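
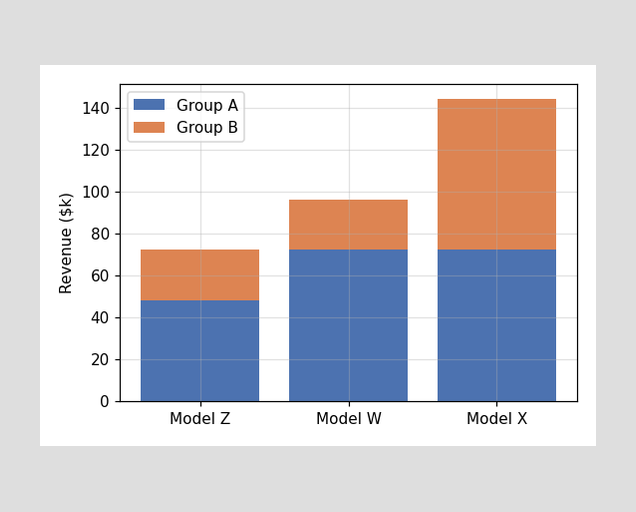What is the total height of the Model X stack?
$144k

The Model X stack's top reaches $144k on the y-axis.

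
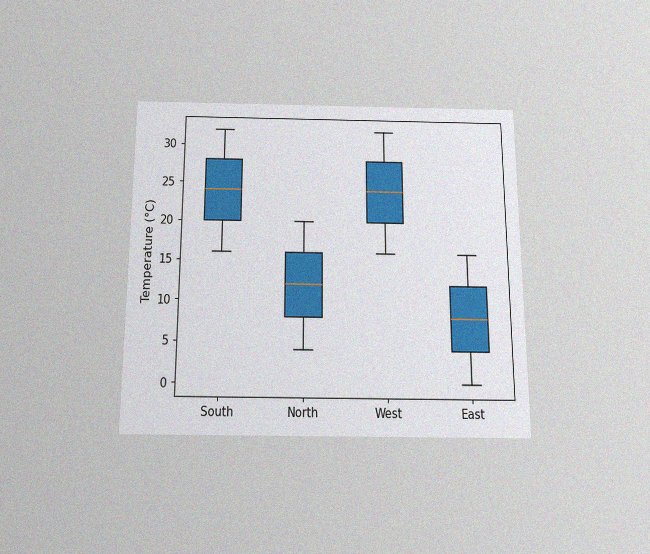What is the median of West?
24°C

The chart is viewed slightly from below, with some photo noise. The median line in the West box sits at 24°C.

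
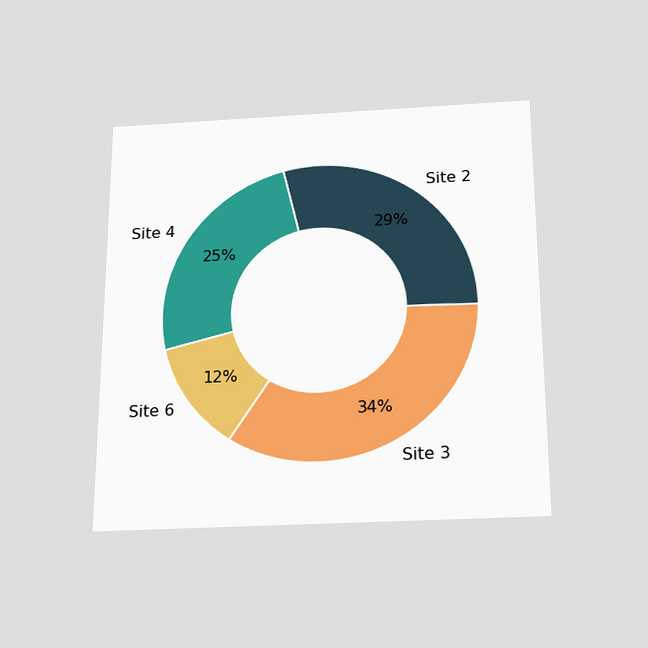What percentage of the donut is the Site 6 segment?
The chart is viewed slightly from below. The Site 6 segment takes up 12% of the ring.

12%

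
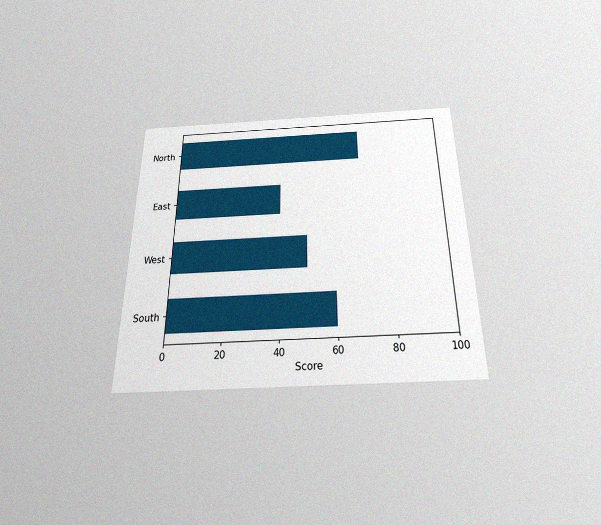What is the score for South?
60

The chart is viewed slightly from below, with some photo noise. Reading along the chart's x-axis, the South bar reaches 60.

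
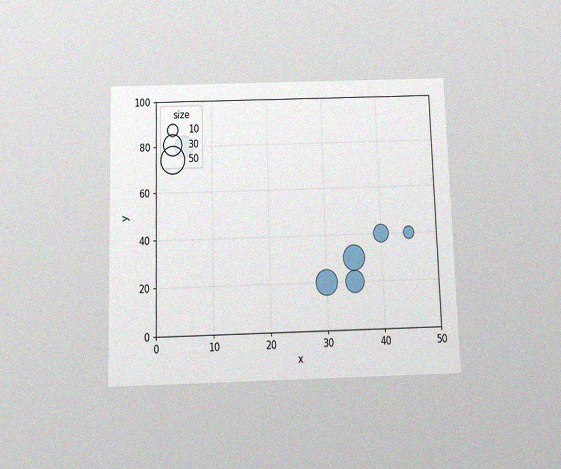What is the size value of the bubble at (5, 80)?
The chart is viewed slightly from below, with some photo noise. Matching the bubble at (5, 80) against the size legend gives 30.

30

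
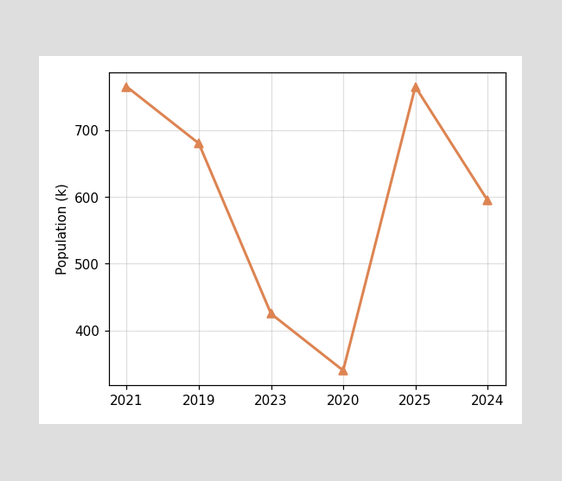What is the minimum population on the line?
340k

The lowest point is at 2020, and reading across to the y-axis gives 340k.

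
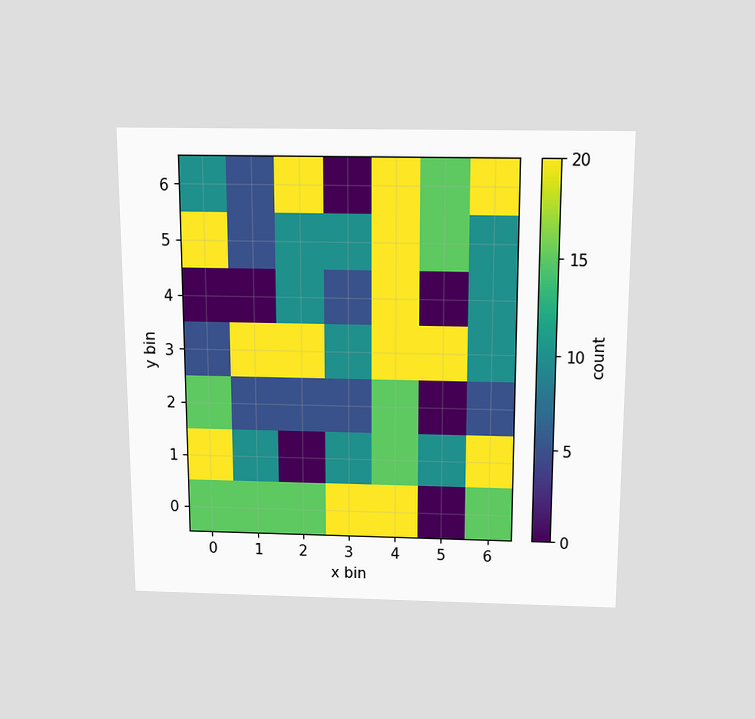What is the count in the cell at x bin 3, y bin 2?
The chart is viewed slightly from above. Matching the cell (3, 2) against the colorbar gives 5.

5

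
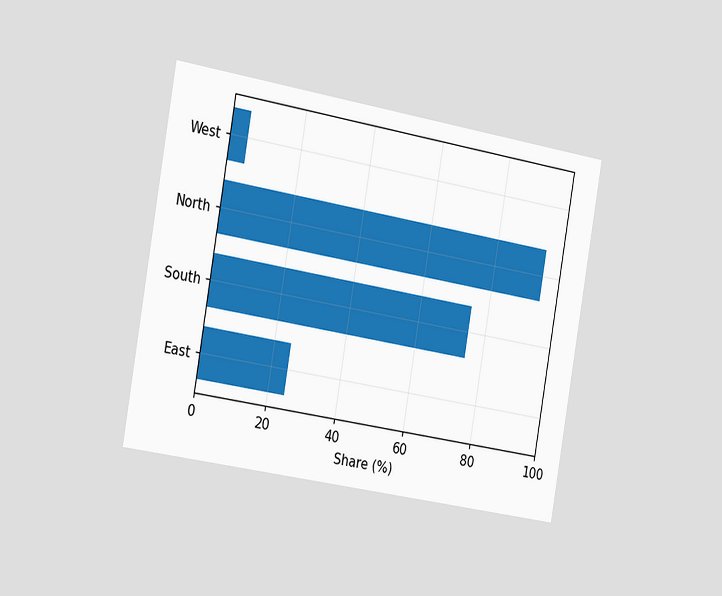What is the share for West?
The chart is tilted about 10° clockwise and viewed slightly from the left. Reading along the chart's x-axis, the West bar reaches 5%.

5%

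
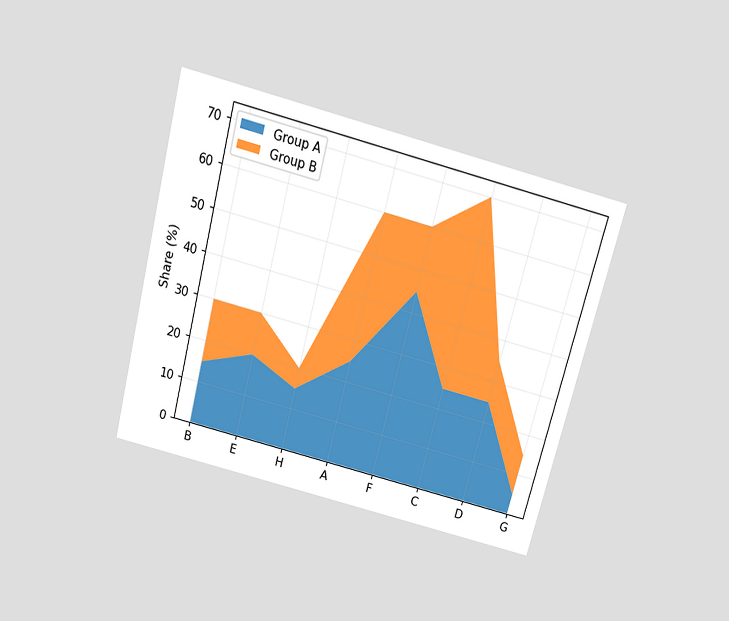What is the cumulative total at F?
60%

The chart is tilted about 15° clockwise and viewed slightly from above. The stacked total at F reaches 60%.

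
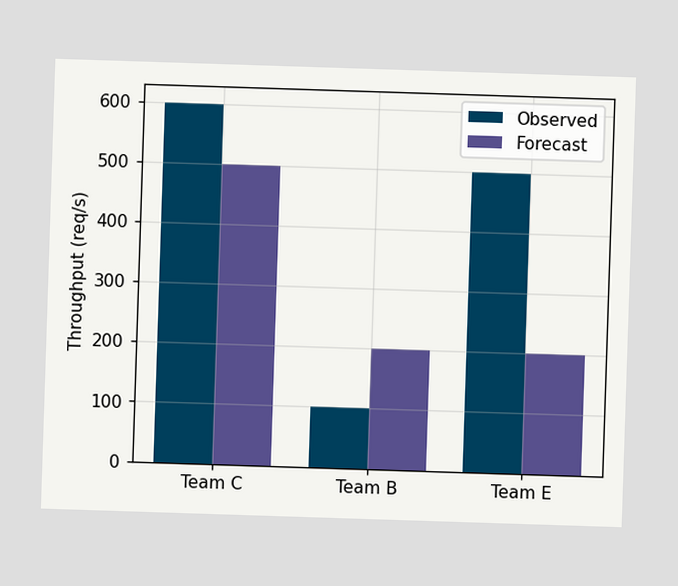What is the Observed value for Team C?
The Observed bar at Team C reaches 600req/s on the y-axis.

600req/s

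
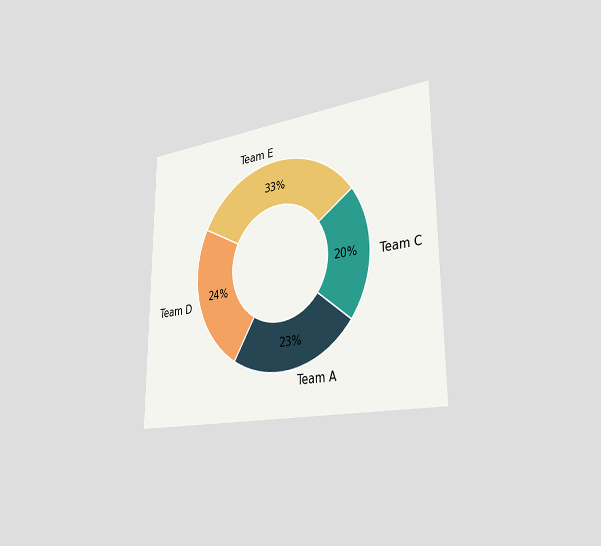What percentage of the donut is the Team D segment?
The chart is viewed slightly from the right. The Team D segment takes up 24% of the ring.

24%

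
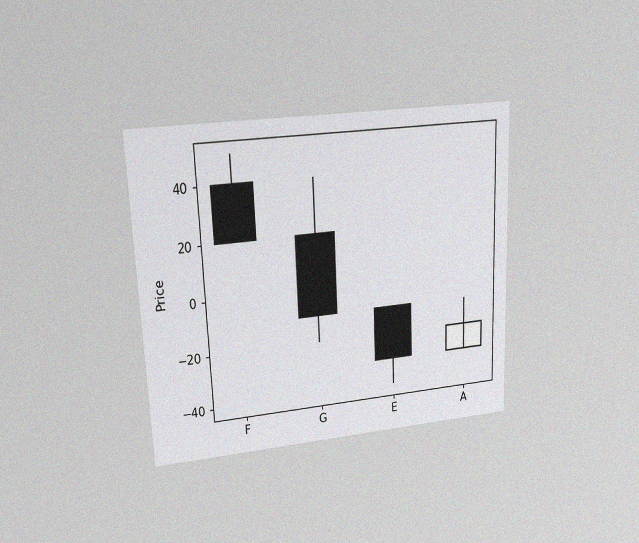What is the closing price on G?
-10

The chart is tilted about 2° counter-clockwise and viewed at a slight angle, with some photo noise. The G candle closes at -10.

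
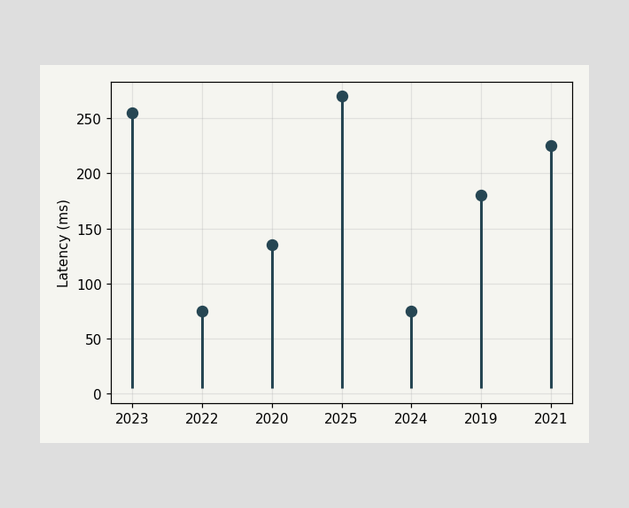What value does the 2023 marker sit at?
The 2023 marker sits at 255ms.

255ms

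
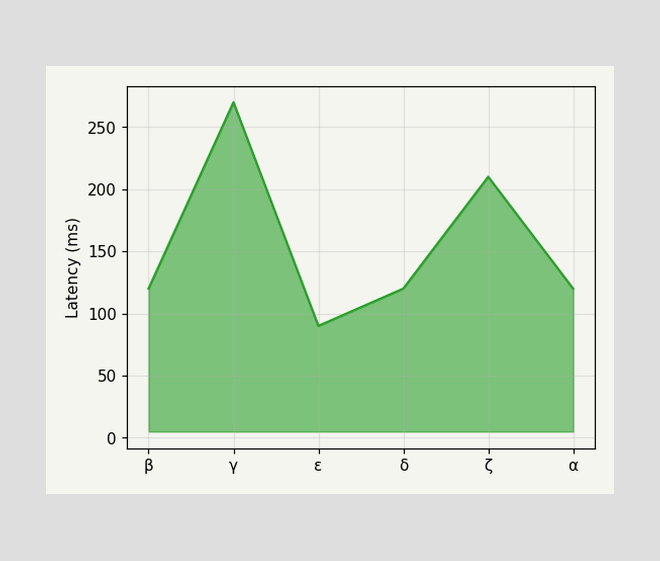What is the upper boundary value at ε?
At ε the upper boundary is at 90ms.

90ms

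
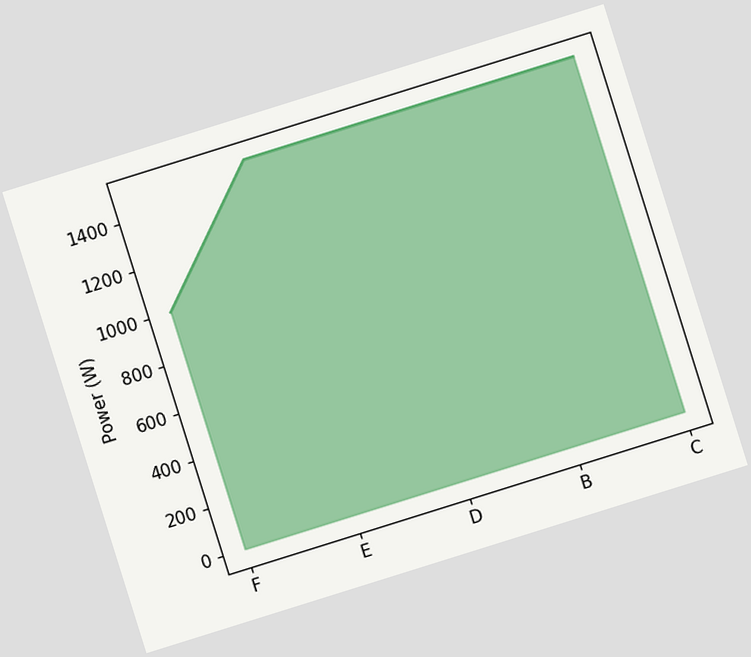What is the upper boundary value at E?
The chart is tilted about 17° counter-clockwise. At E the upper boundary is at 1500W.

1500W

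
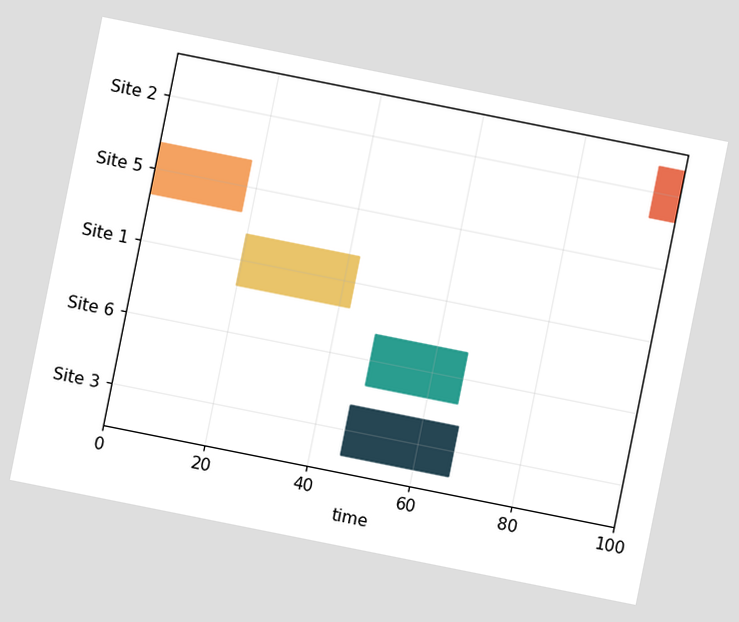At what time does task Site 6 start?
48

The chart is tilted about 11° clockwise. The Site 6 bar begins at t=48.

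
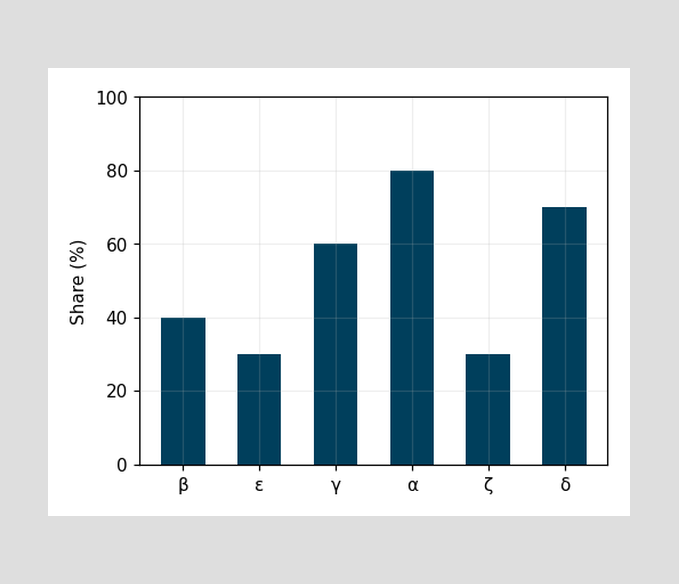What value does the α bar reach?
Reading along the chart's y-axis, the α bar reaches 80%.

80%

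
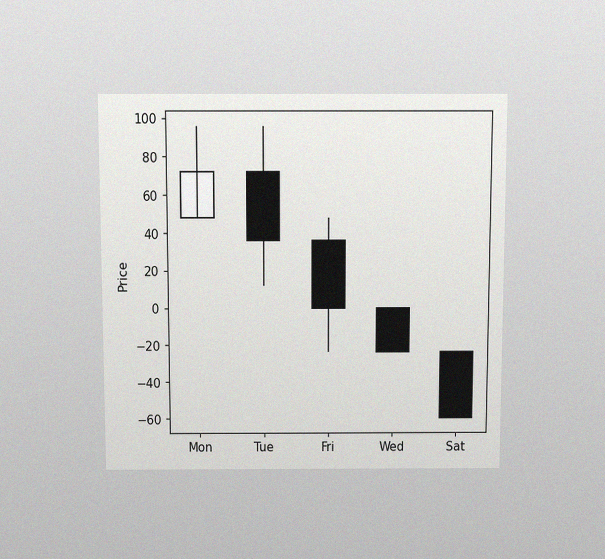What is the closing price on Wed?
The chart is viewed slightly from above, with some photo noise. The Wed candle closes at -24.

-24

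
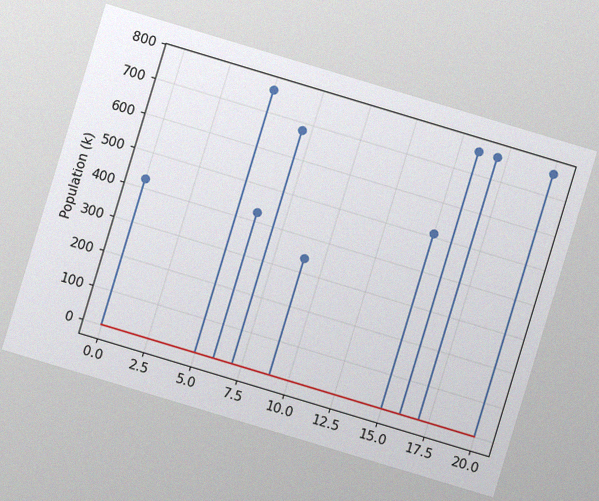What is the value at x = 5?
The chart is tilted about 17° clockwise, with some photo noise. The stem at x=5 reaches 765k.

765k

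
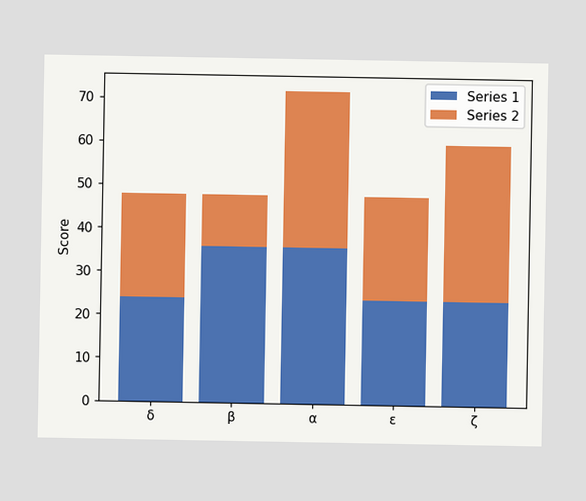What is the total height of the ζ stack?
60

The ζ stack's top reaches 60 on the y-axis.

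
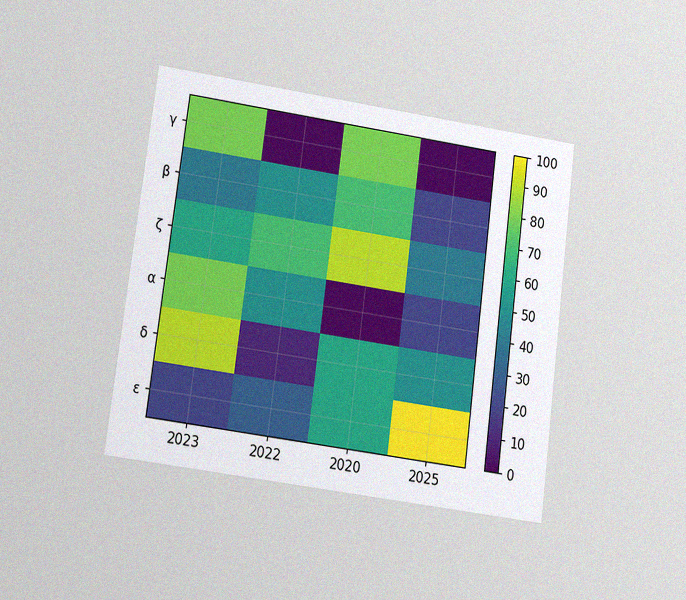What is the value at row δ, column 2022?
The chart is tilted about 7° clockwise and viewed at a slight angle, with some photo noise. Matching cell (δ, 2022) against the colorbar gives 10.

10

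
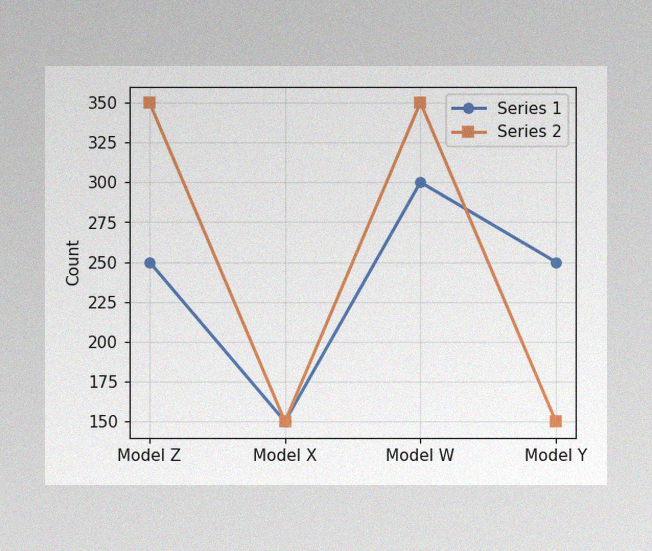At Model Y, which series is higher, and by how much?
Series 1, by 100

The image has some photo noise and uneven lighting. At Model Y, Series 1 sits above the other line by 100.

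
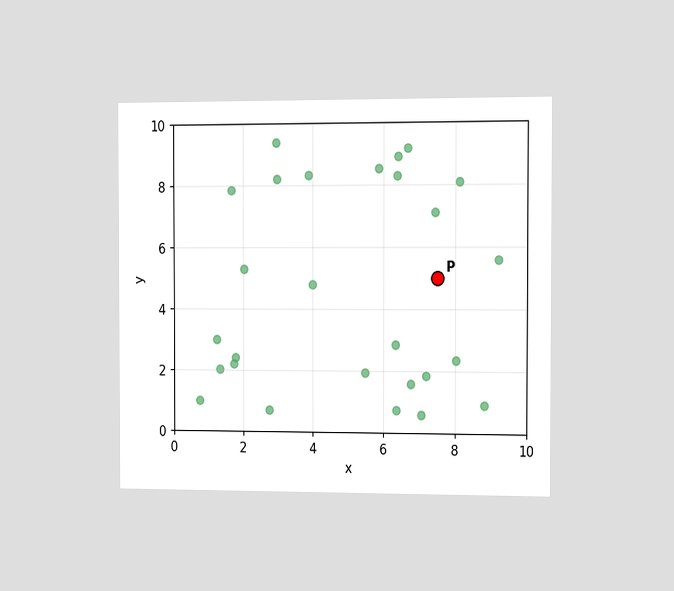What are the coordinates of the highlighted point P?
(7.5, 5)

The chart is viewed slightly from the right. Following the gridlines from P to each axis, P sits at (7.5, 5).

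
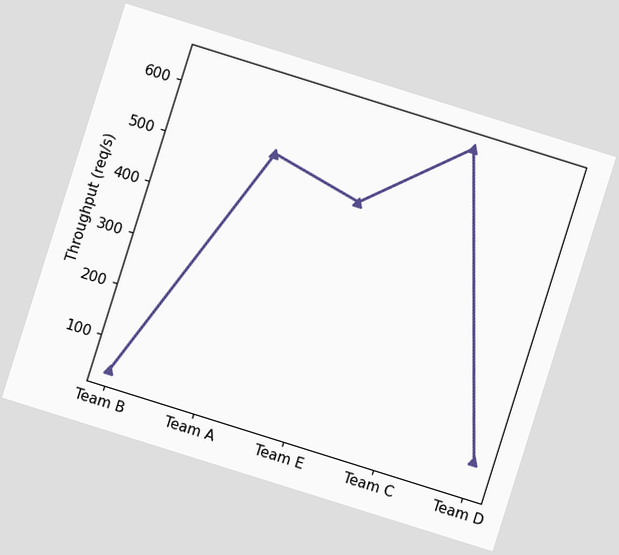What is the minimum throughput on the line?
The chart is tilted about 17° clockwise. The lowest point is at Team B, and reading across to the y-axis gives 40req/s.

40req/s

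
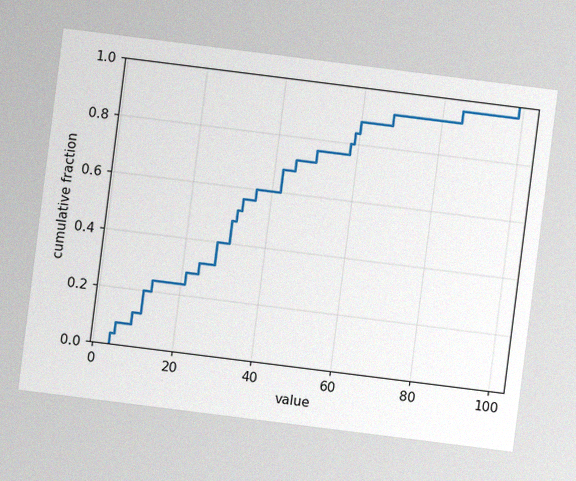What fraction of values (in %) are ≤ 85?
96%

The chart is tilted about 7° clockwise, with some photo noise. At x=85 the ECDF step is at 96%.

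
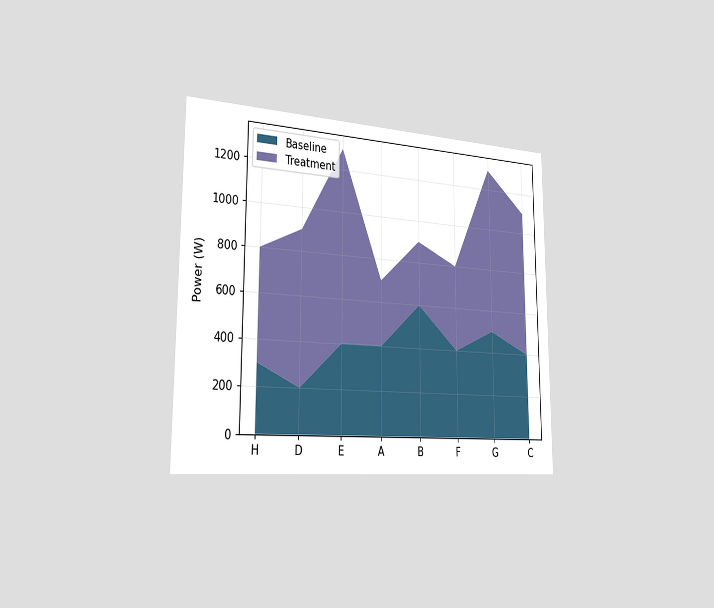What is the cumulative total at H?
800W

The chart is viewed slightly from the left. The stacked total at H reaches 800W.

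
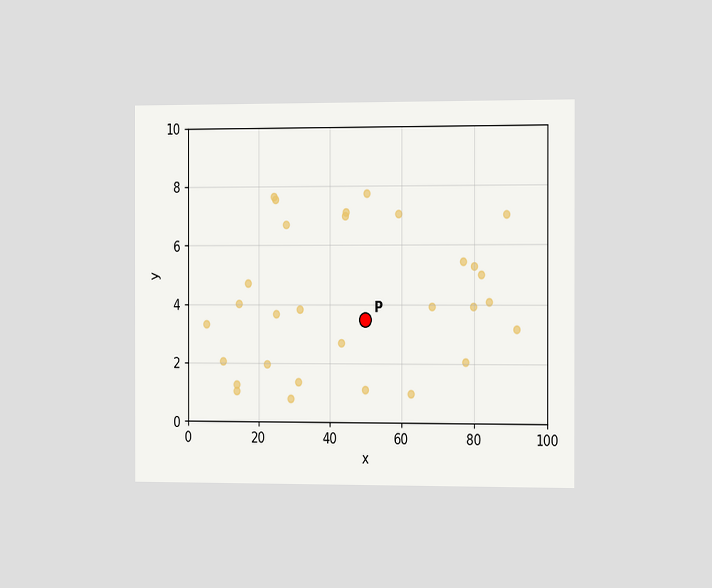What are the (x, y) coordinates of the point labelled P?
The chart is viewed slightly from the right. Following the gridlines from P to each axis, P sits at (50, 3.5).

(50, 3.5)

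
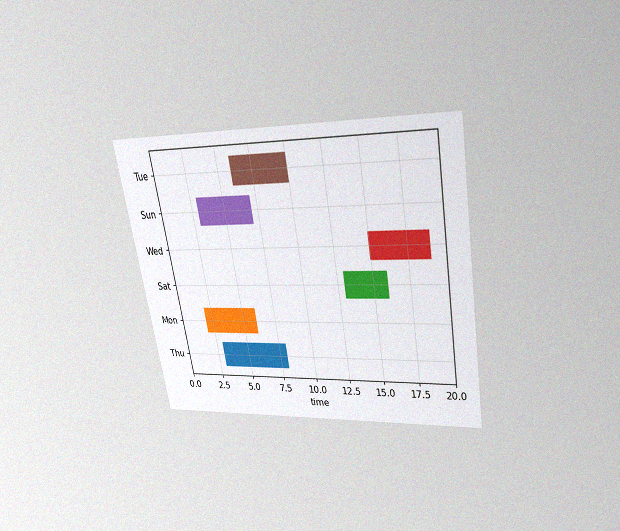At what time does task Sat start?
The chart is tilted about 10° counter-clockwise and viewed slightly from above, with some photo noise. The Sat bar begins at t=13.

13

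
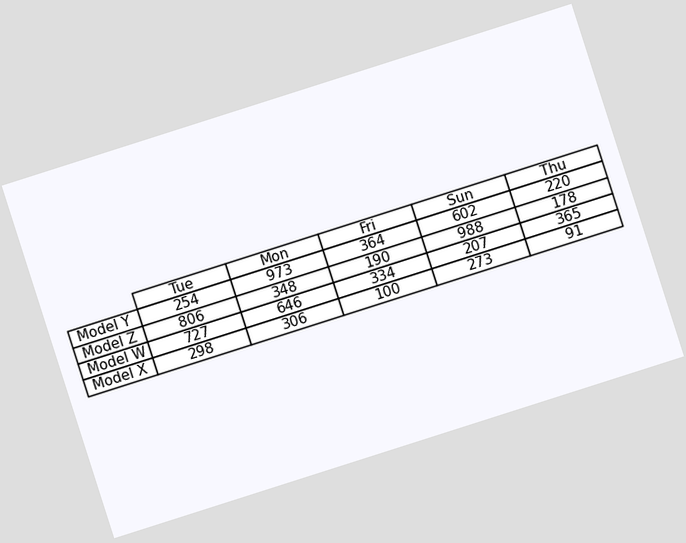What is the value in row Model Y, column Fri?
The chart is tilted about 18° counter-clockwise. The (Model Y, Fri) cell reads 364.

364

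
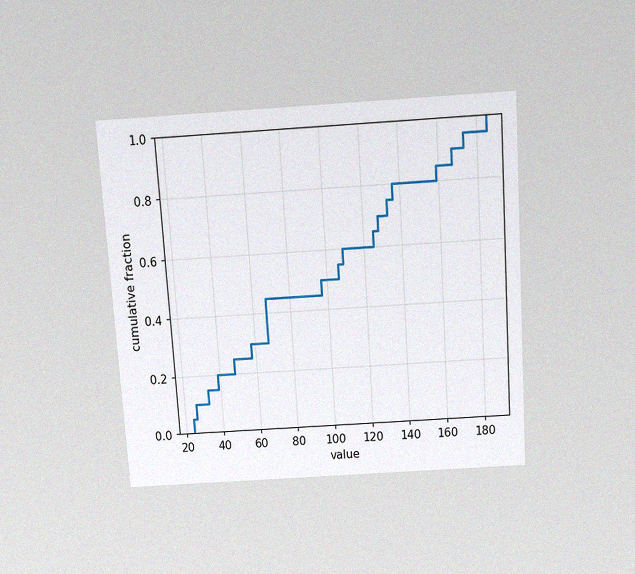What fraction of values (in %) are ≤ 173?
95%

The chart is tilted about 4° counter-clockwise and viewed slightly from above, with some photo noise. At x=173 the ECDF step is at 95%.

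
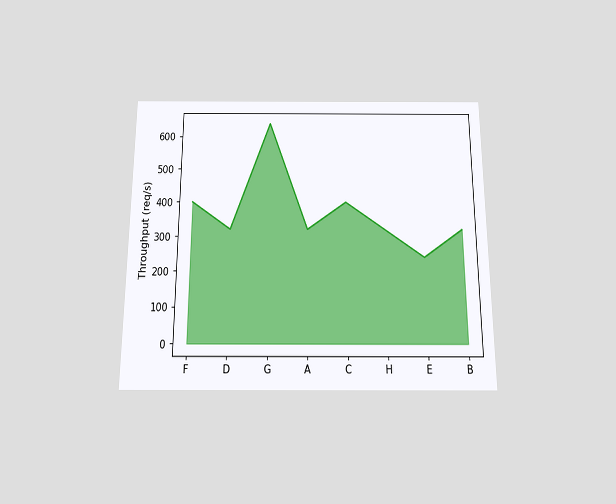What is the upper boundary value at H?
The chart is viewed slightly from below. At H the upper boundary is at 320req/s.

320req/s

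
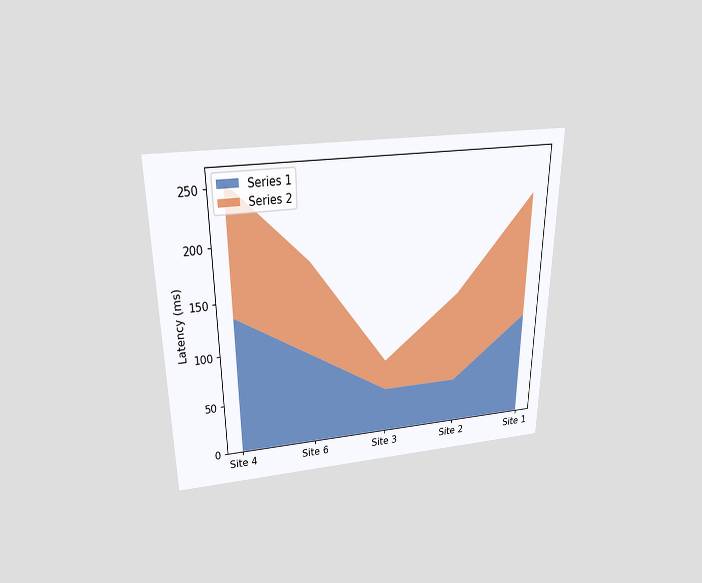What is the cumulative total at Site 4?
255ms

The chart is viewed slightly from above. The stacked total at Site 4 reaches 255ms.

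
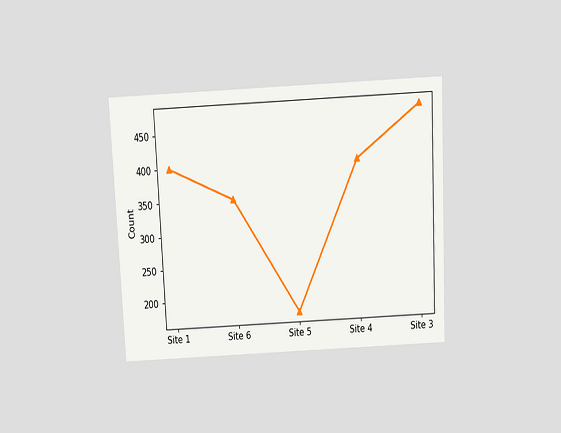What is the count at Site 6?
350

The chart is tilted about 3° counter-clockwise and viewed slightly from above. At Site 6, the line is at 350.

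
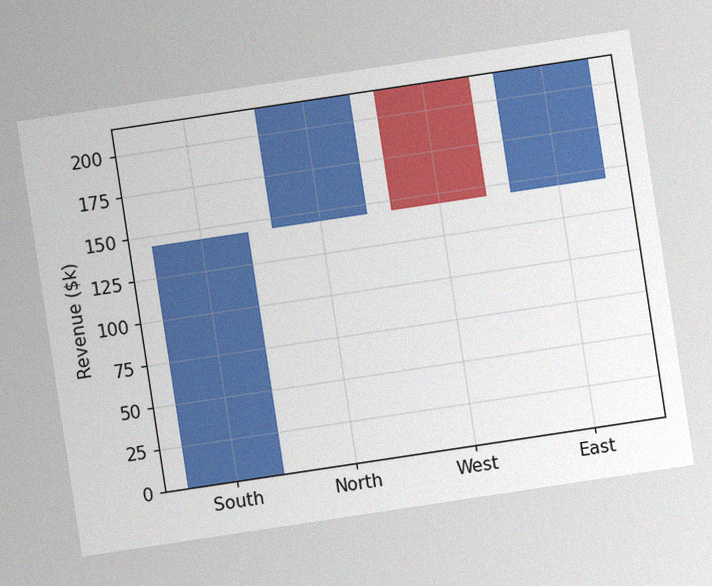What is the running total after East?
The chart is tilted about 9° counter-clockwise, with some photo noise. After East the running total reaches $216k.

$216k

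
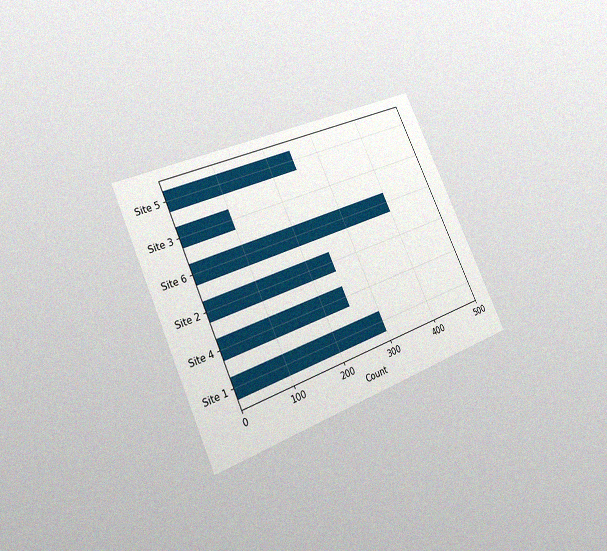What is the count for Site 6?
The chart is tilted about 25° counter-clockwise and viewed slightly from the left, with some photo noise. Reading along the chart's x-axis, the Site 6 bar reaches 400.

400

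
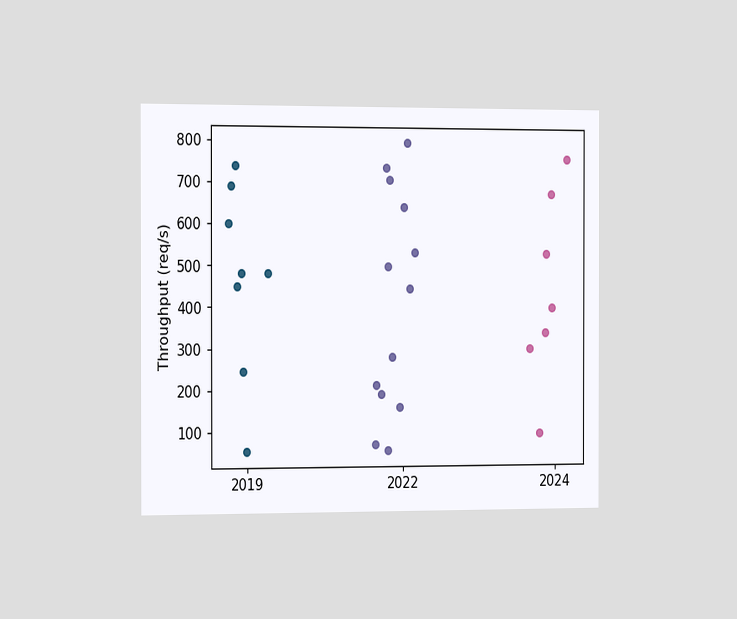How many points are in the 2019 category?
The chart is viewed slightly from the left. Counting the markers in the 2019 column gives 8.

8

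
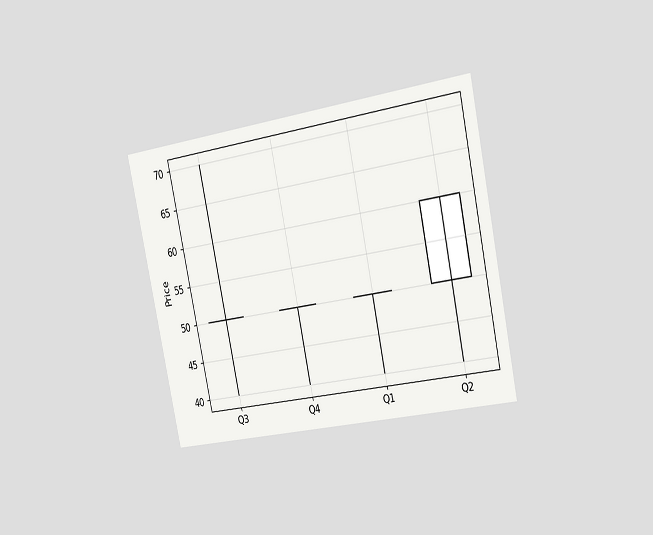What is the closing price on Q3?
50

The chart is tilted about 12° counter-clockwise and viewed slightly from the right. The Q3 candle closes at 50.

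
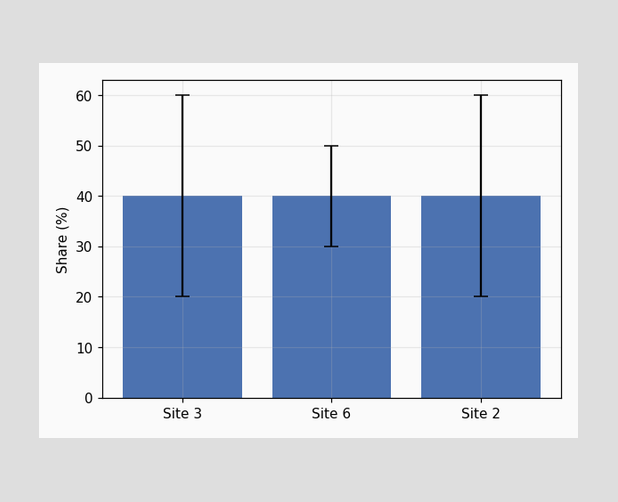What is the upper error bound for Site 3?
The Site 3 bar's upper whisker reaches 60%.

60%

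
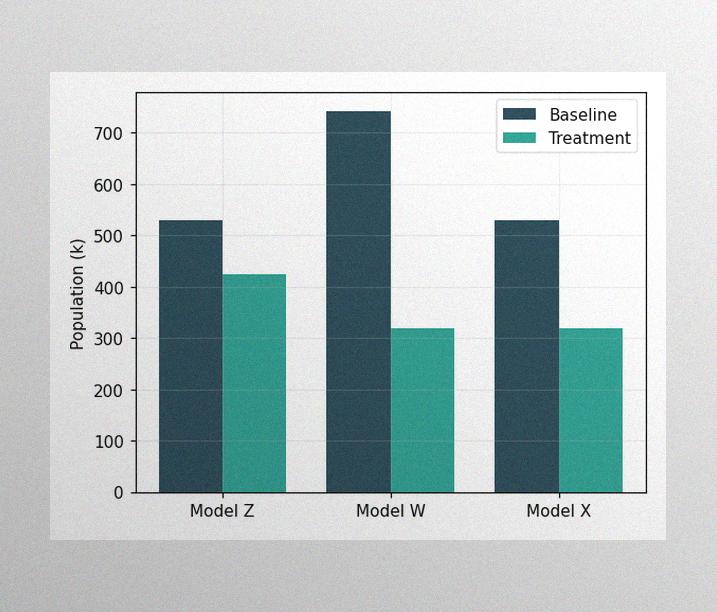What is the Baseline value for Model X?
The image has some photo noise and uneven lighting. The Baseline bar at Model X reaches 530k on the y-axis.

530k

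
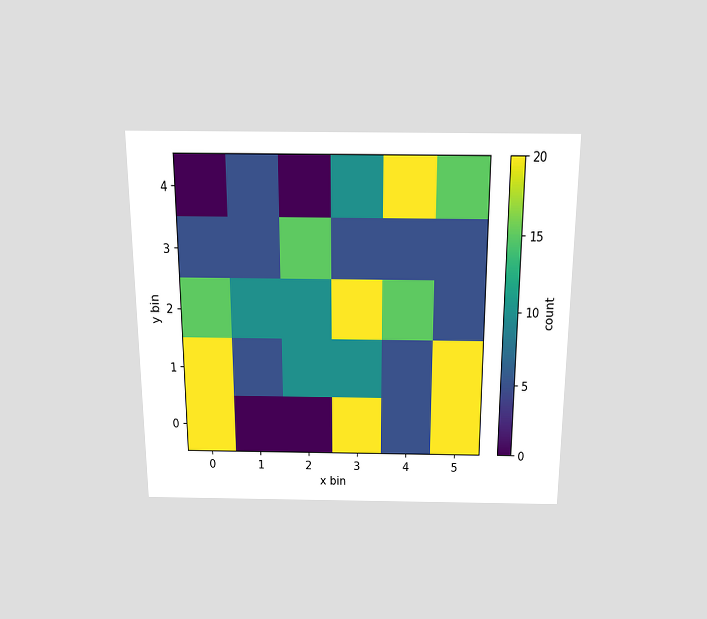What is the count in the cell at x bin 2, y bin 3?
The chart is viewed slightly from above. Matching the cell (2, 3) against the colorbar gives 15.

15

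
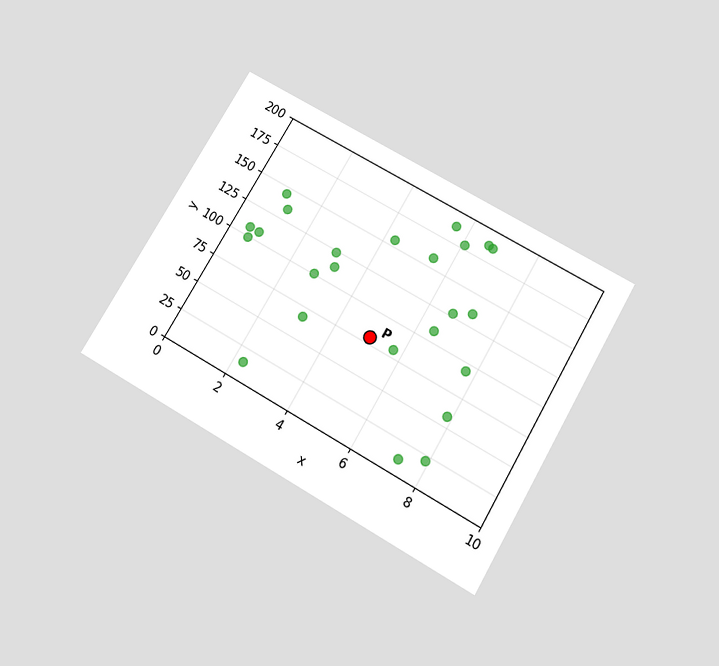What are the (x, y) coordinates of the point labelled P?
(5, 80)

The chart is tilted about 30° clockwise and viewed slightly from below. Following the gridlines from P to each axis, P sits at (5, 80).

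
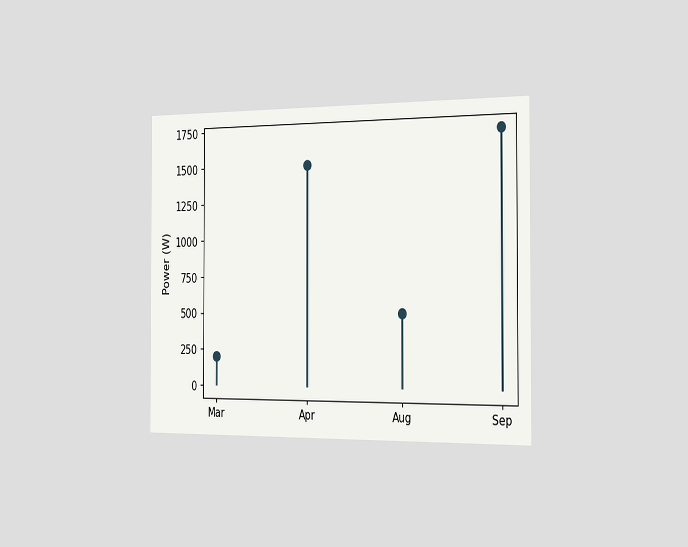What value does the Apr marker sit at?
1500W

The chart is viewed slightly from the right. The Apr marker sits at 1500W.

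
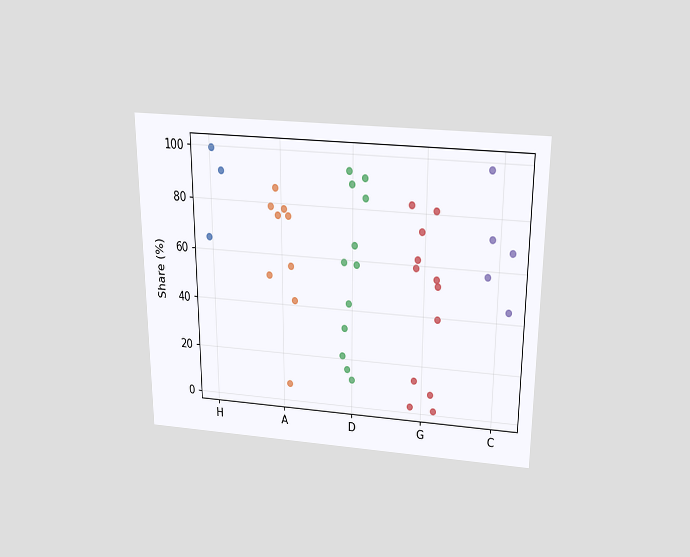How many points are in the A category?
9

The chart is viewed slightly from above. Counting the markers in the A column gives 9.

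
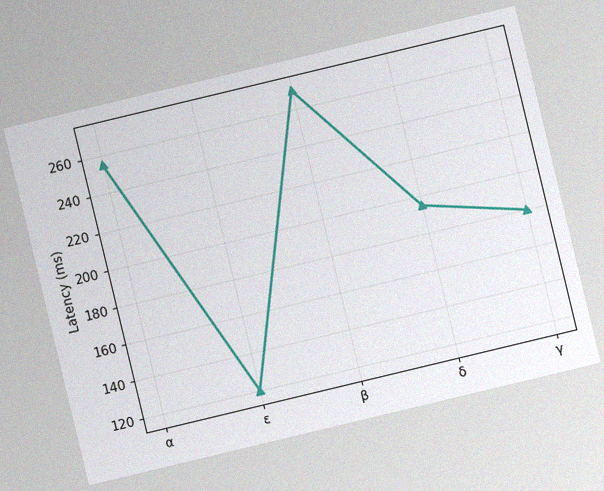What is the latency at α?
The chart is tilted about 14° counter-clockwise, with some photo noise. At α, the line is at 255ms.

255ms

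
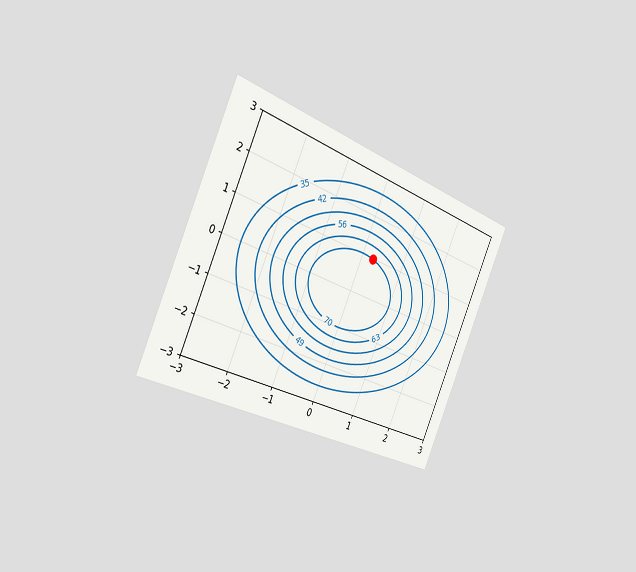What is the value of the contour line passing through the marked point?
The chart is tilted about 24° clockwise and viewed slightly from the left. The marked point sits on the contour labelled 70.

70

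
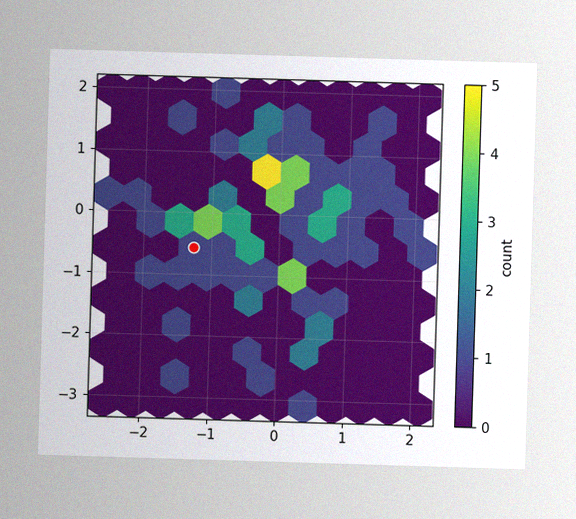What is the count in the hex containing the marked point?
1

The image has some photo noise and uneven lighting. The marked hex reads 1 on the colorbar.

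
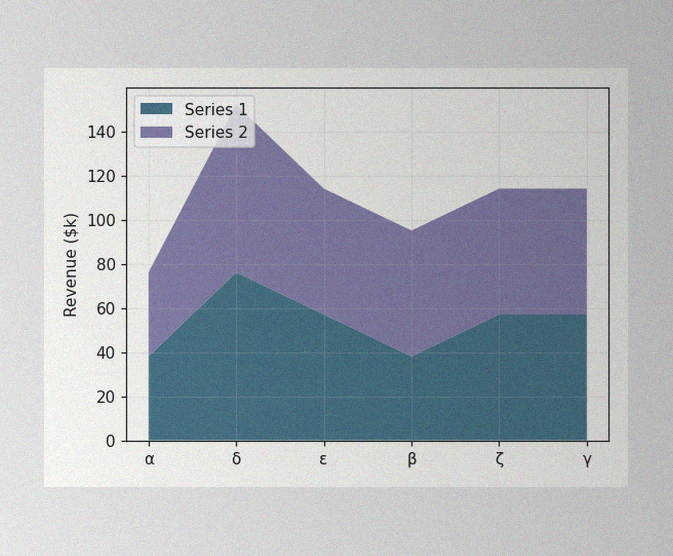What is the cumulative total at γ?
The image has some photo noise and uneven lighting. The stacked total at γ reaches $114k.

$114k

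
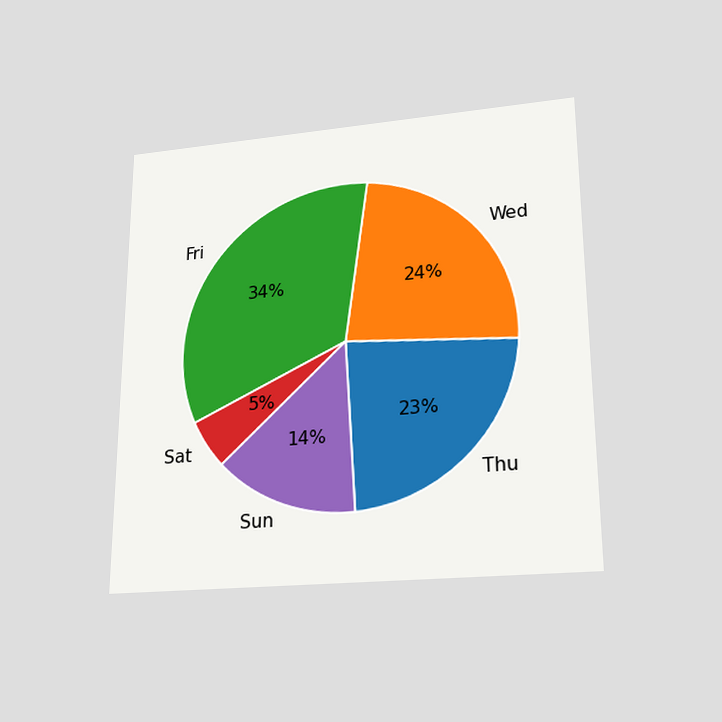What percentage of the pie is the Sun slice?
The chart is viewed slightly from below. The Sun slice takes up 14% of the pie.

14%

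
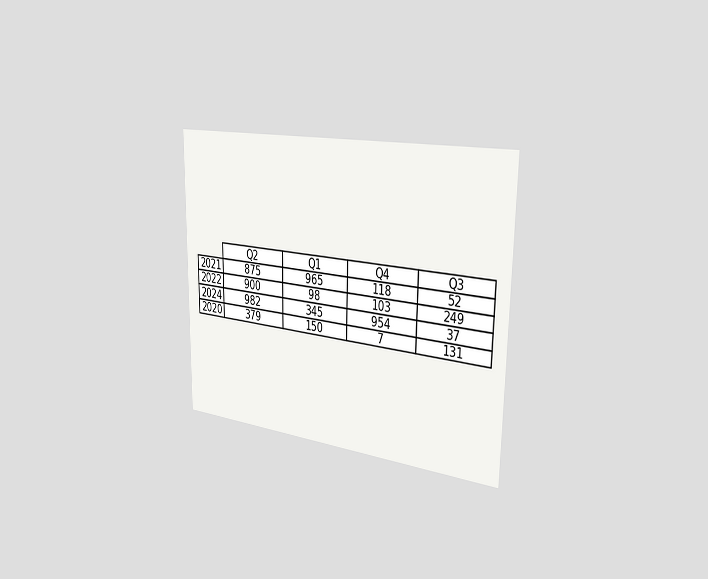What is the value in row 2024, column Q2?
The chart is viewed slightly from the right. The (2024, Q2) cell reads 982.

982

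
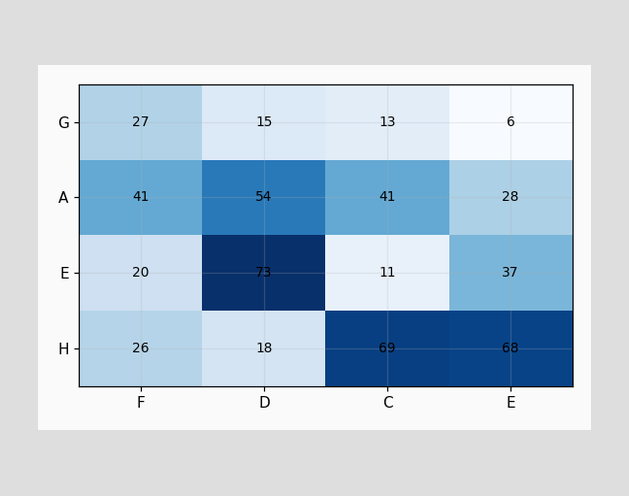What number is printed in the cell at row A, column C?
The (A, C) cell reads 41.

41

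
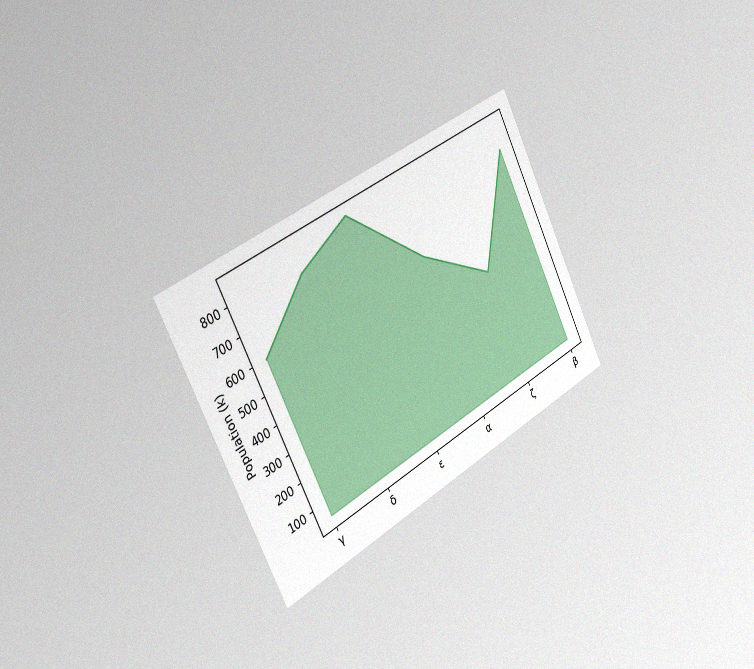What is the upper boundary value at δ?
The chart is tilted about 27° counter-clockwise and viewed slightly from the left, with some photo noise. At δ the upper boundary is at 765k.

765k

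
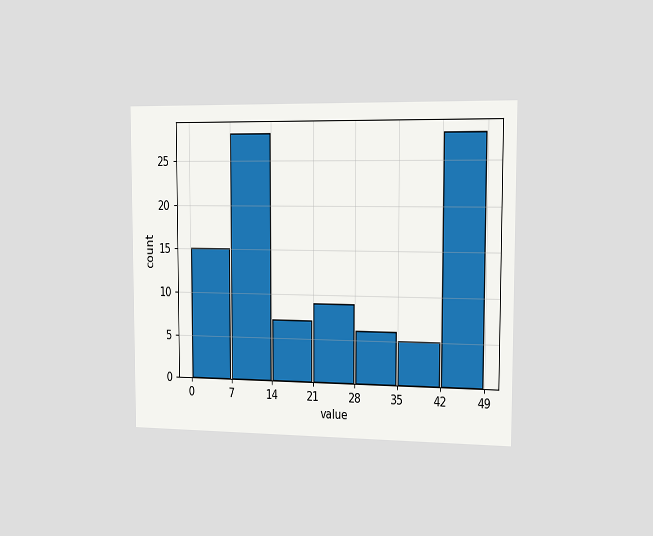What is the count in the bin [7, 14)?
The chart is viewed slightly from the right. The [7, 14) bin has height 28.

28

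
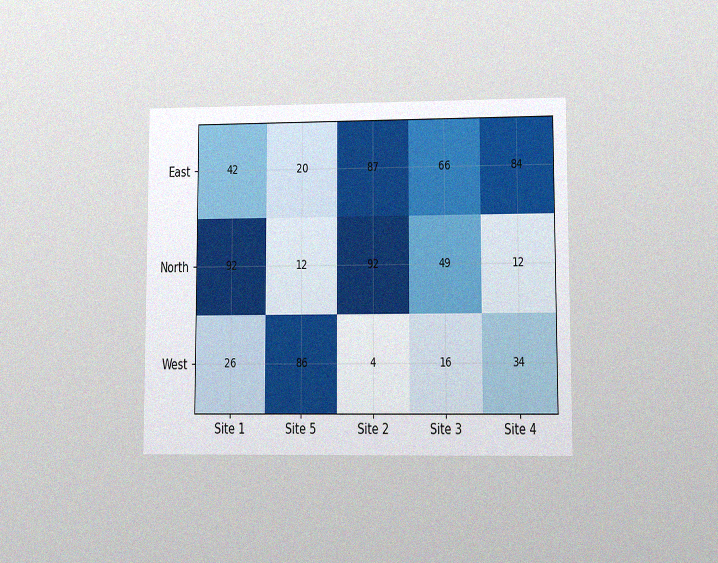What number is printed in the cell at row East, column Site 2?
87

The chart is viewed at a slight angle, with some photo noise. The (East, Site 2) cell reads 87.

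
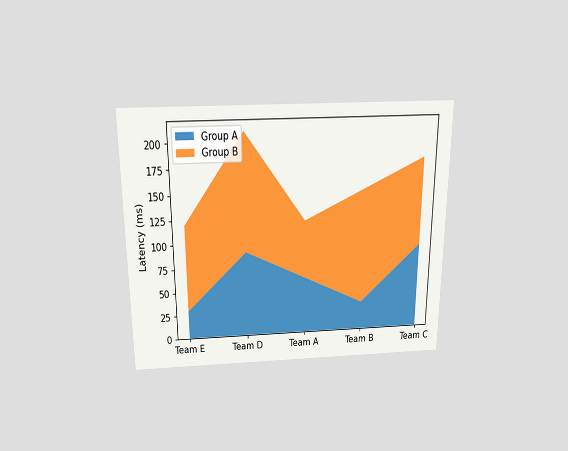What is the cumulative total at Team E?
120ms

The chart is viewed slightly from above. The stacked total at Team E reaches 120ms.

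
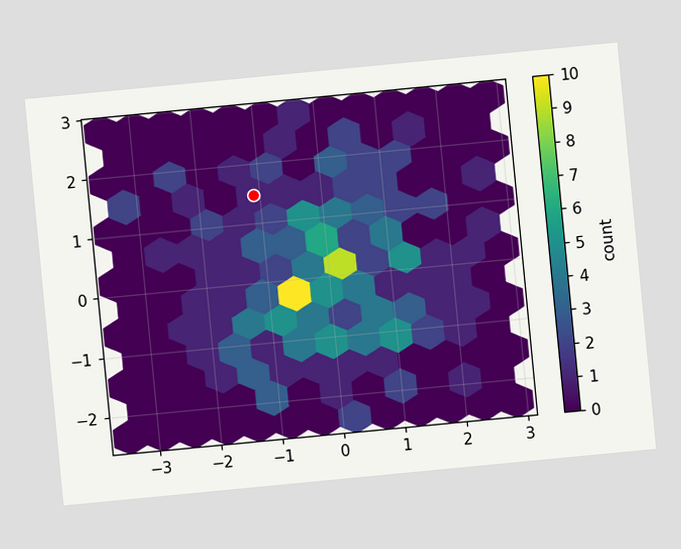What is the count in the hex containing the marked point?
1

The chart is tilted about 5° counter-clockwise. The marked hex reads 1 on the colorbar.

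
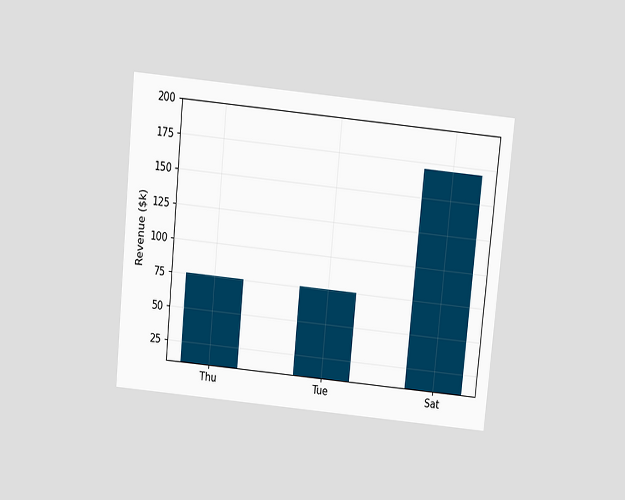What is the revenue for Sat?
The chart is tilted about 6° clockwise and viewed slightly from above. Reading along the chart's y-axis, the Sat bar reaches $171k.

$171k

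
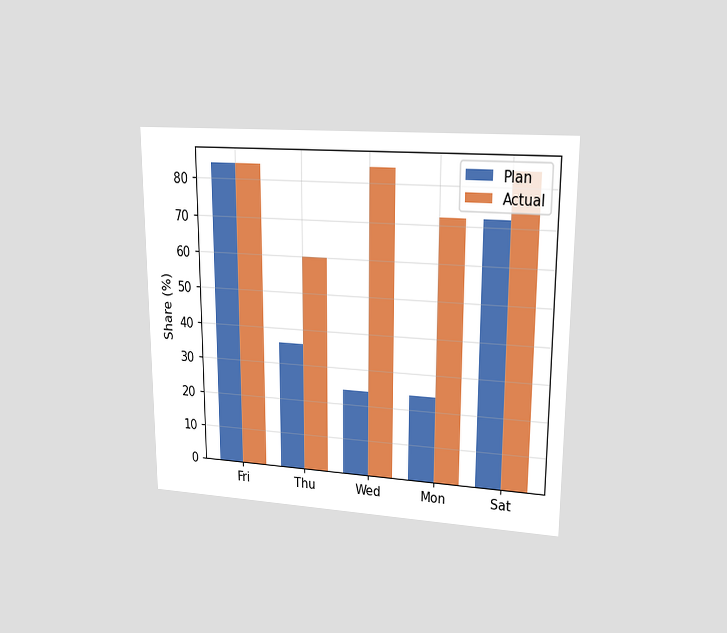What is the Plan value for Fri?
The chart is viewed at a slight angle. The Plan bar at Fri reaches 84% on the y-axis.

84%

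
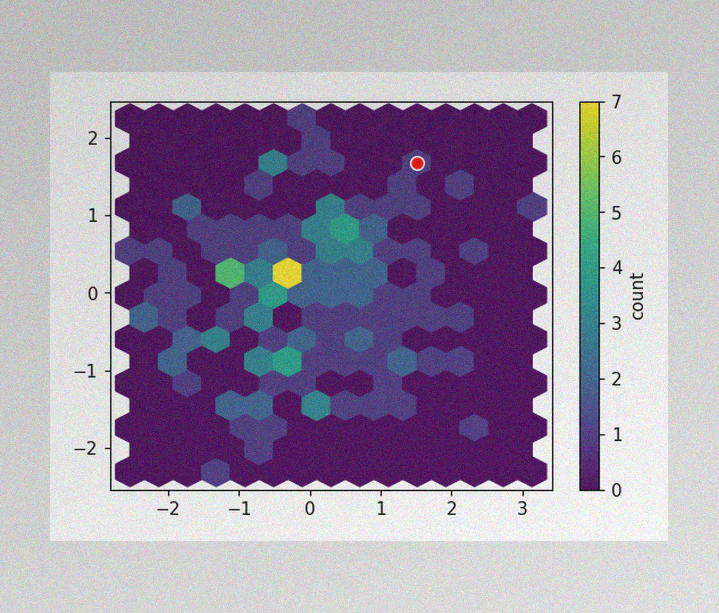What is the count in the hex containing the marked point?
The image has some photo noise and uneven lighting. The marked hex reads 1 on the colorbar.

1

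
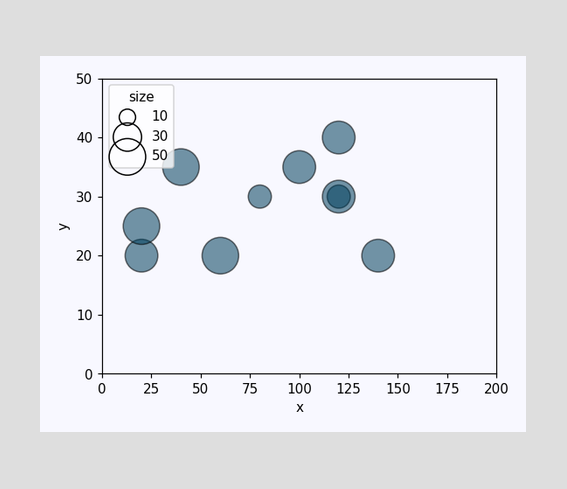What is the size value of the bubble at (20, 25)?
50

Matching the bubble at (20, 25) against the size legend gives 50.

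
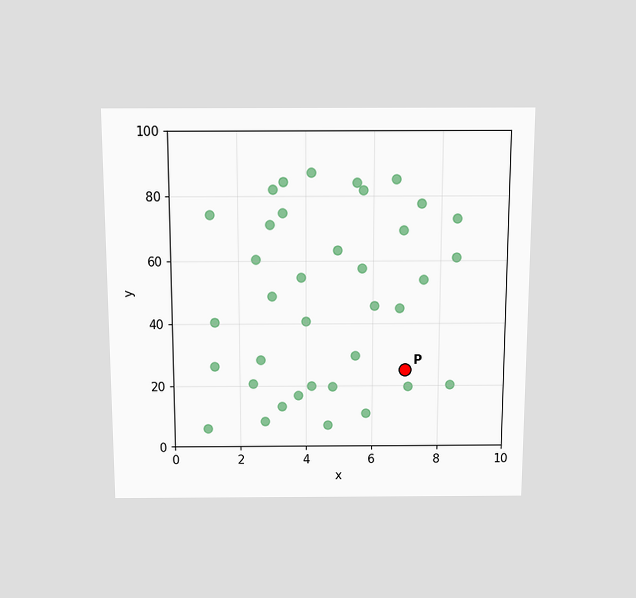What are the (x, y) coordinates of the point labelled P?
(7, 25)

The chart is viewed slightly from above. Following the gridlines from P to each axis, P sits at (7, 25).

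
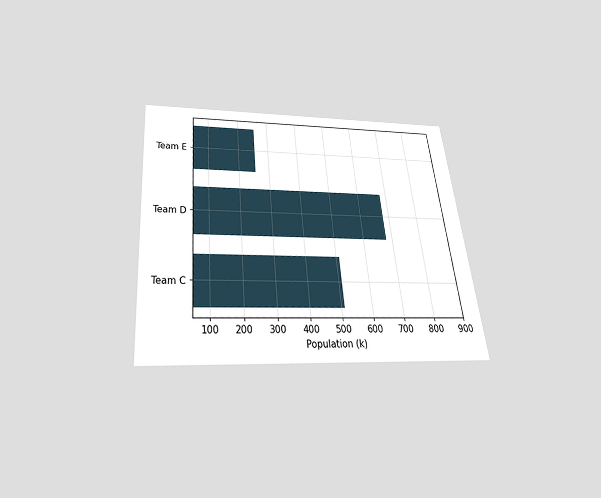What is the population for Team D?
680k

The chart is tilted about 6° counter-clockwise and viewed slightly from below. Reading along the chart's x-axis, the Team D bar reaches 680k.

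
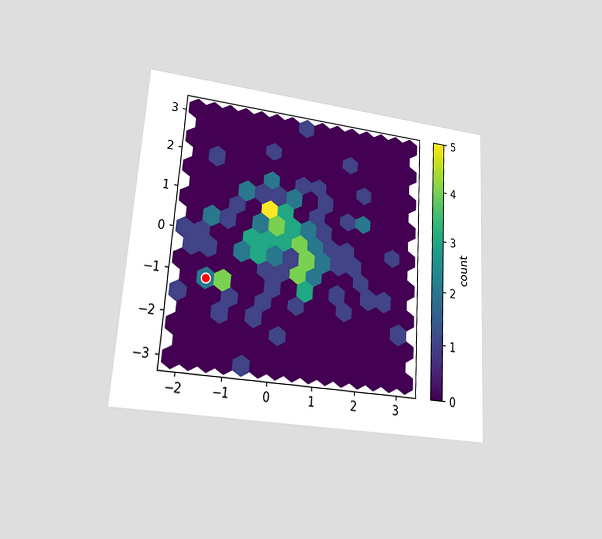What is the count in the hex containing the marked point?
2

The chart is tilted about 4° clockwise and viewed at a slight angle. The marked hex reads 2 on the colorbar.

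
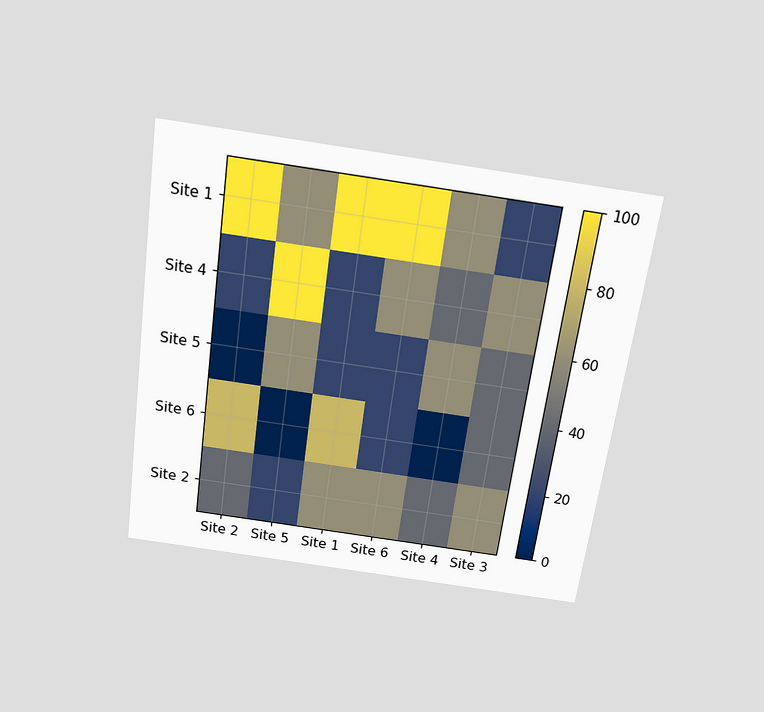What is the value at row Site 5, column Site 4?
The chart is tilted about 8° clockwise and viewed slightly from above. Matching cell (Site 5, Site 4) against the colorbar gives 60.

60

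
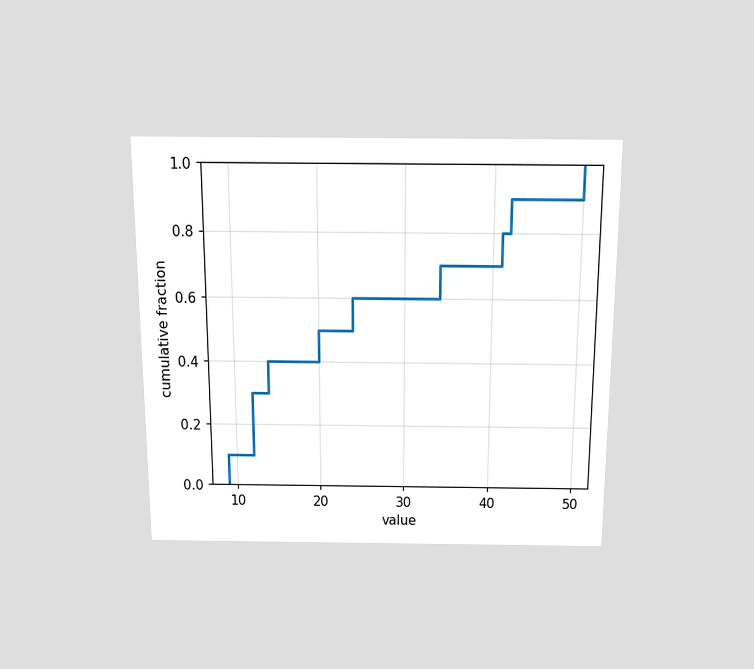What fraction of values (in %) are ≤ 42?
90%

The chart is viewed slightly from above. At x=42 the ECDF step is at 90%.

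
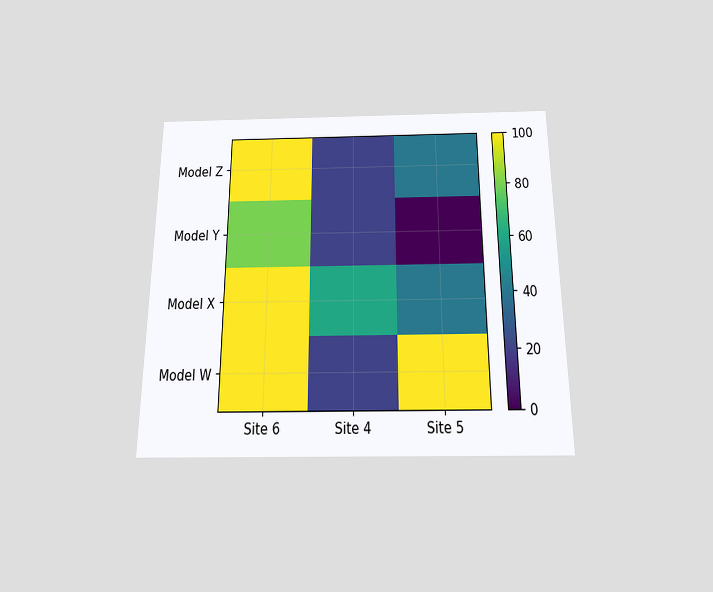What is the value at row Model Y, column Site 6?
The chart is viewed slightly from below. Matching cell (Model Y, Site 6) against the colorbar gives 80.

80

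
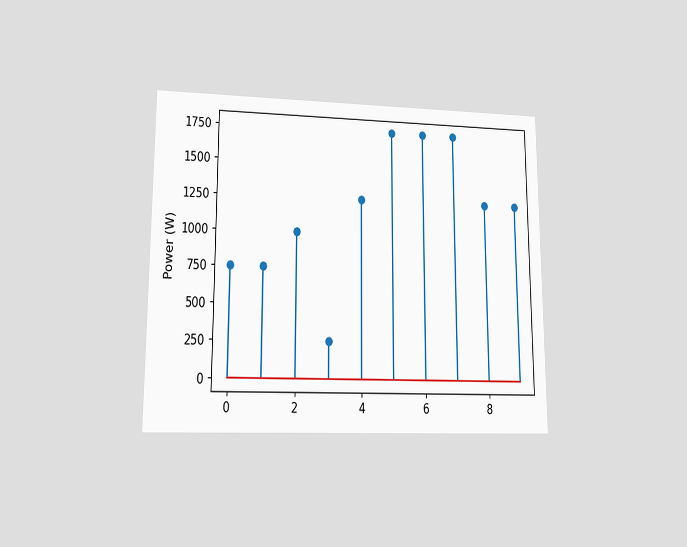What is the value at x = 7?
The chart is viewed at a slight angle. The stem at x=7 reaches 1750W.

1750W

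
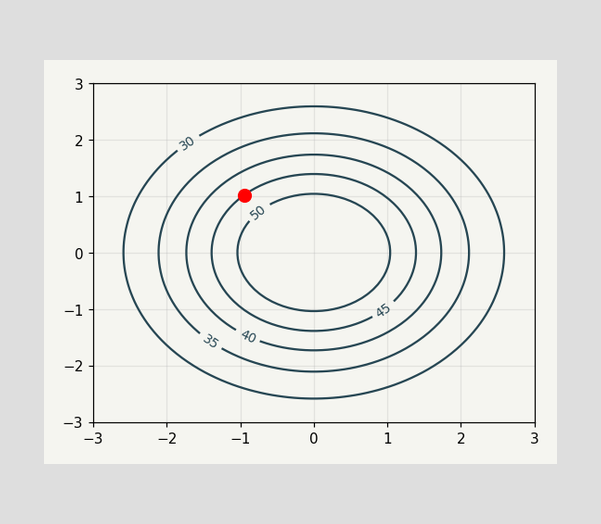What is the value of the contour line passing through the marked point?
45

The marked point sits on the contour labelled 45.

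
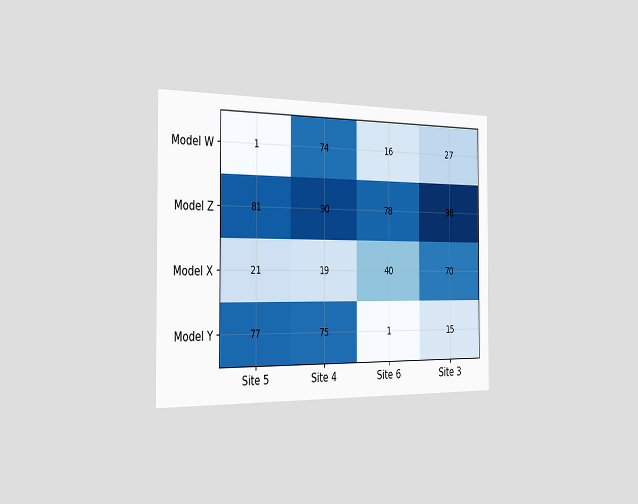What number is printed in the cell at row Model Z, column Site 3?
The chart is viewed slightly from the left. The (Model Z, Site 3) cell reads 98.

98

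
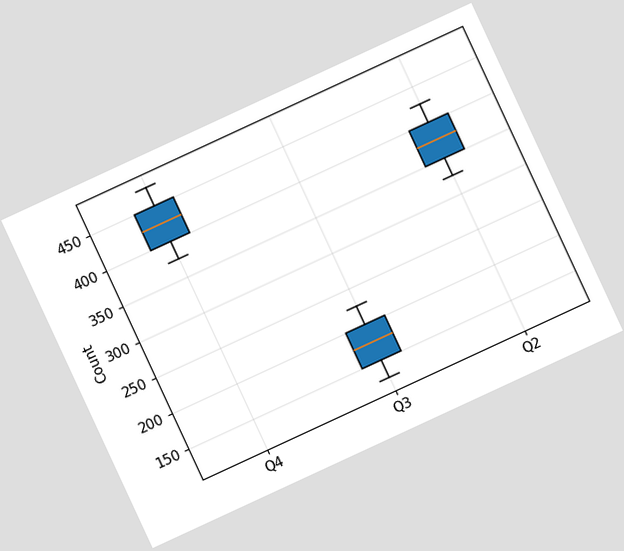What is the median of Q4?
425

The chart is tilted about 25° counter-clockwise. The median line in the Q4 box sits at 425.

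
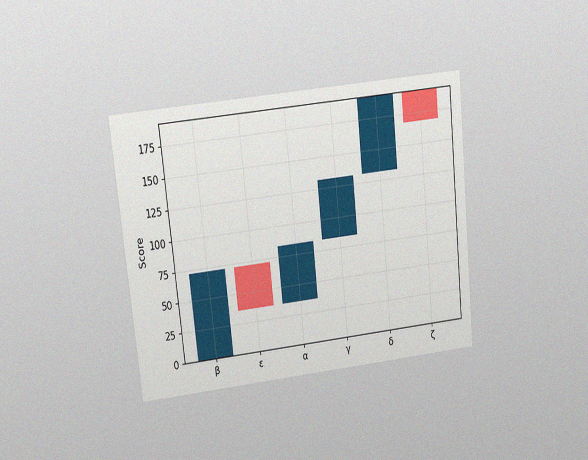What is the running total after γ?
132

The chart is tilted about 6° counter-clockwise and viewed at a slight angle, with some photo noise. After γ the running total reaches 132.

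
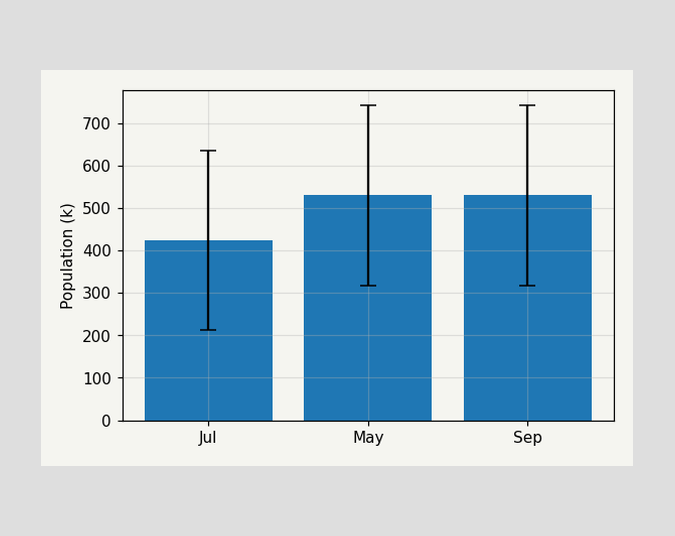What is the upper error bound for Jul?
636k

The Jul bar's upper whisker reaches 636k.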